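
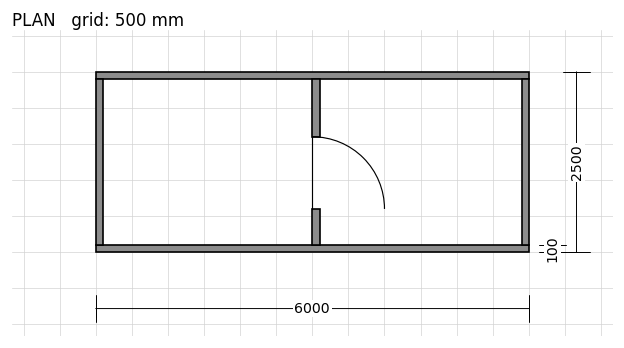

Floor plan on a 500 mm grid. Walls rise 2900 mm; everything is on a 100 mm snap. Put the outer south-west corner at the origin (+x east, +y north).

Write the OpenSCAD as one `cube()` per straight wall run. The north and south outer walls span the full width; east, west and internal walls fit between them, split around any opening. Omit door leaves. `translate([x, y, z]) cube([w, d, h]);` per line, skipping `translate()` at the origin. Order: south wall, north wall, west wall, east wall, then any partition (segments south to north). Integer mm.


cube([6000, 100, 2900]);
translate([0, 2400, 0]) cube([6000, 100, 2900]);
translate([0, 100, 0]) cube([100, 2300, 2900]);
translate([5900, 100, 0]) cube([100, 2300, 2900]);
translate([3000, 100, 0]) cube([100, 500, 2900]);
translate([3000, 1600, 0]) cube([100, 800, 2900]);


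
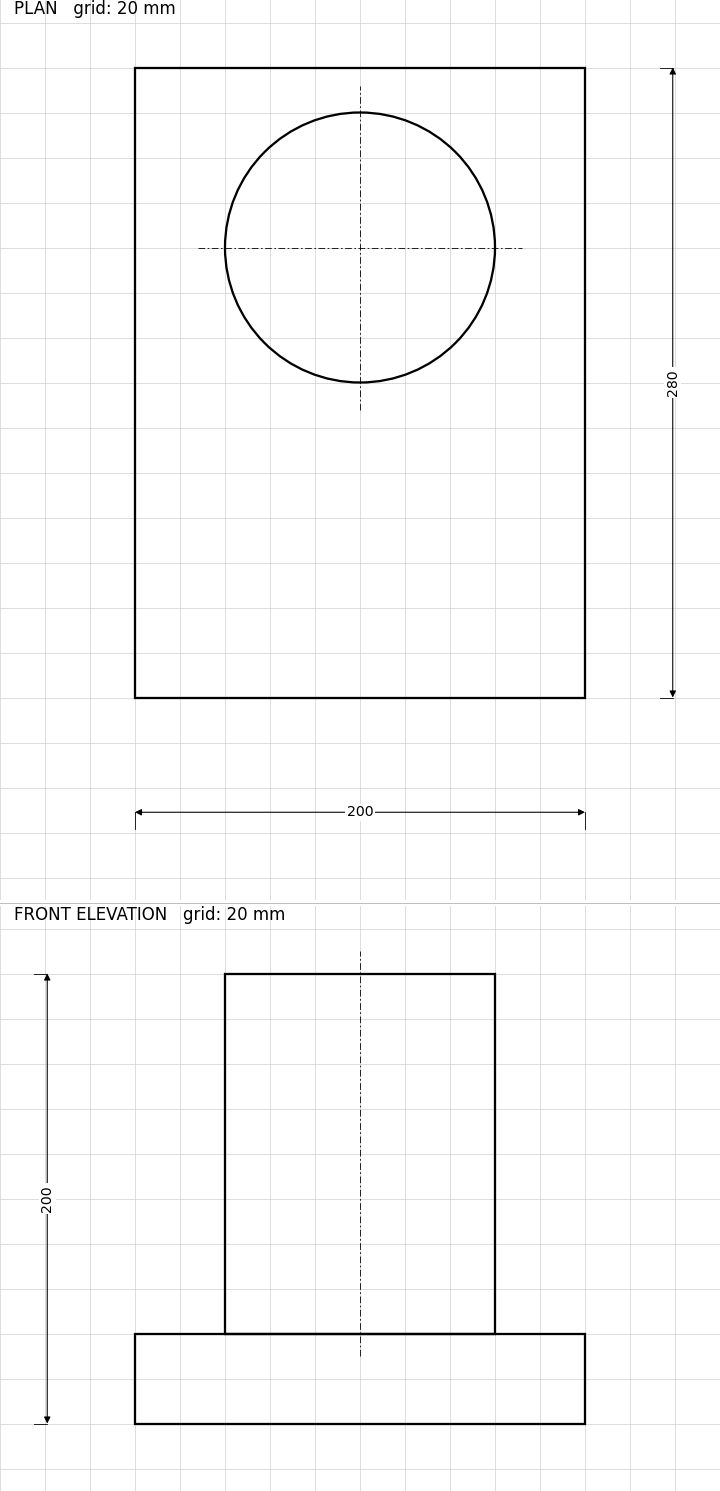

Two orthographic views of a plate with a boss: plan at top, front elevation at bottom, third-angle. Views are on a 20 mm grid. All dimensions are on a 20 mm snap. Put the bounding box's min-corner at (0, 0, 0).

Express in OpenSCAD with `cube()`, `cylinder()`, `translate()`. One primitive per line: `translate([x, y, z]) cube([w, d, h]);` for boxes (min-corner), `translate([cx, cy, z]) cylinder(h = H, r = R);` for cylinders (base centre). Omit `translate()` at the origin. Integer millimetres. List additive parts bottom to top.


cube([200, 280, 40]);
translate([100, 200, 40]) cylinder(h = 160, r = 60);


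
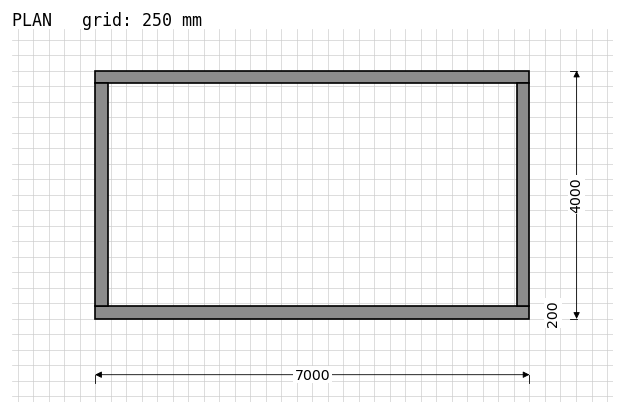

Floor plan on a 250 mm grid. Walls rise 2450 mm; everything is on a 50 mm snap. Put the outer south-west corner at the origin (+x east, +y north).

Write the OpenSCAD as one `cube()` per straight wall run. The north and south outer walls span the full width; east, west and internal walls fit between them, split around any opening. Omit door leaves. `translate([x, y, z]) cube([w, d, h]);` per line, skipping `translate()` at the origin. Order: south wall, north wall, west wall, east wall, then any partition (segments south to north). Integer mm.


cube([7000, 200, 2450]);
translate([0, 3800, 0]) cube([7000, 200, 2450]);
translate([0, 200, 0]) cube([200, 3600, 2450]);
translate([6800, 200, 0]) cube([200, 3600, 2450]);


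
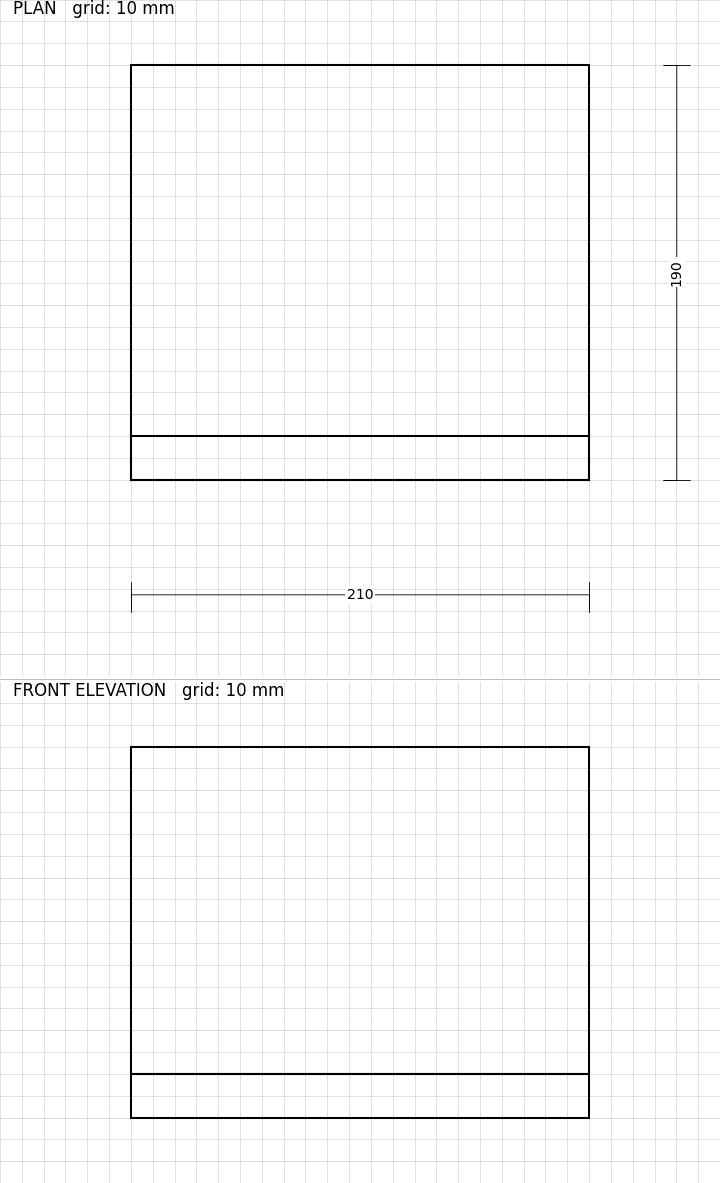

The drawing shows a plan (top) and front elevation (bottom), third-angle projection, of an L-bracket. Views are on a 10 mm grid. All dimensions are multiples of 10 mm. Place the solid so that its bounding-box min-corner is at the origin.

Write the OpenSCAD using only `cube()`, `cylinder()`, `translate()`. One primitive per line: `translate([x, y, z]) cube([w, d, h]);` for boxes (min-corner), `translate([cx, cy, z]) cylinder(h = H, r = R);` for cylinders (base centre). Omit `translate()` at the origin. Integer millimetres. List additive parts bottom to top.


cube([210, 190, 20]);
translate([0, 0, 20]) cube([210, 20, 150]);


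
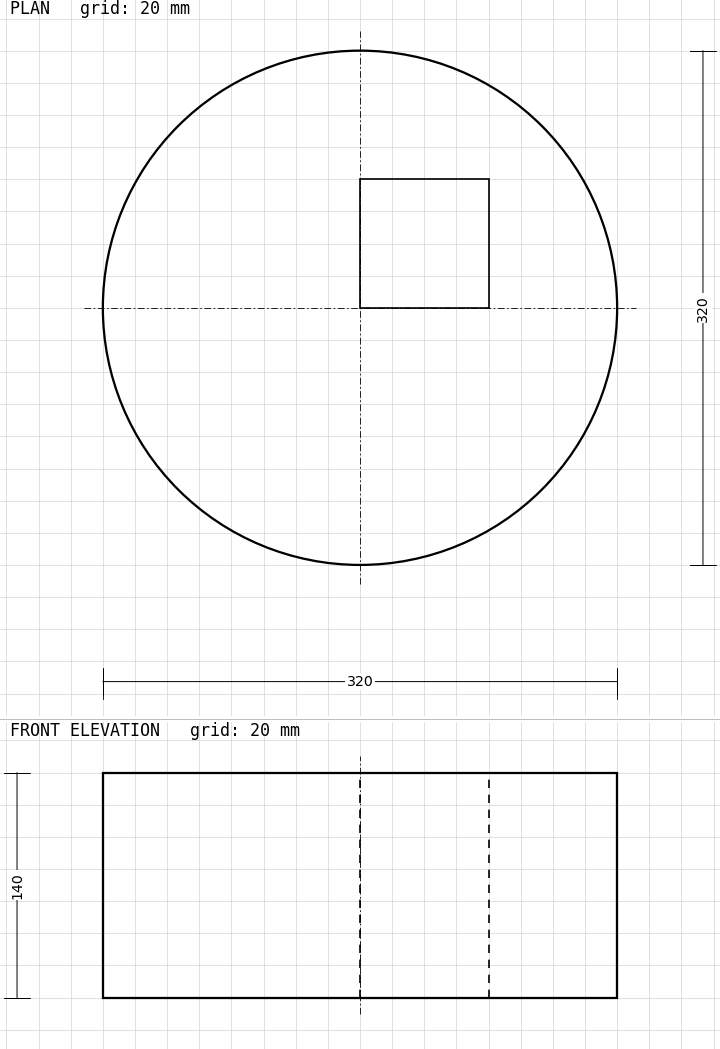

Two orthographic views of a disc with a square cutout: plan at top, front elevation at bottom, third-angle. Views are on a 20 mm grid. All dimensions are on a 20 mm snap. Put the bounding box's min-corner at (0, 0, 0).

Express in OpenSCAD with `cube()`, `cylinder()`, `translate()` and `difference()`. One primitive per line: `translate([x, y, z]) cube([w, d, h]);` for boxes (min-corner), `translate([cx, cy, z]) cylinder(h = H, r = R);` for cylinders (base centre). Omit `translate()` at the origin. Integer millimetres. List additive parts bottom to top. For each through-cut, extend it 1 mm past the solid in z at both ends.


difference() {
  translate([160, 160, 0]) cylinder(h = 140, r = 160);
  translate([160, 160, -1]) cube([80, 80, 142]);
}


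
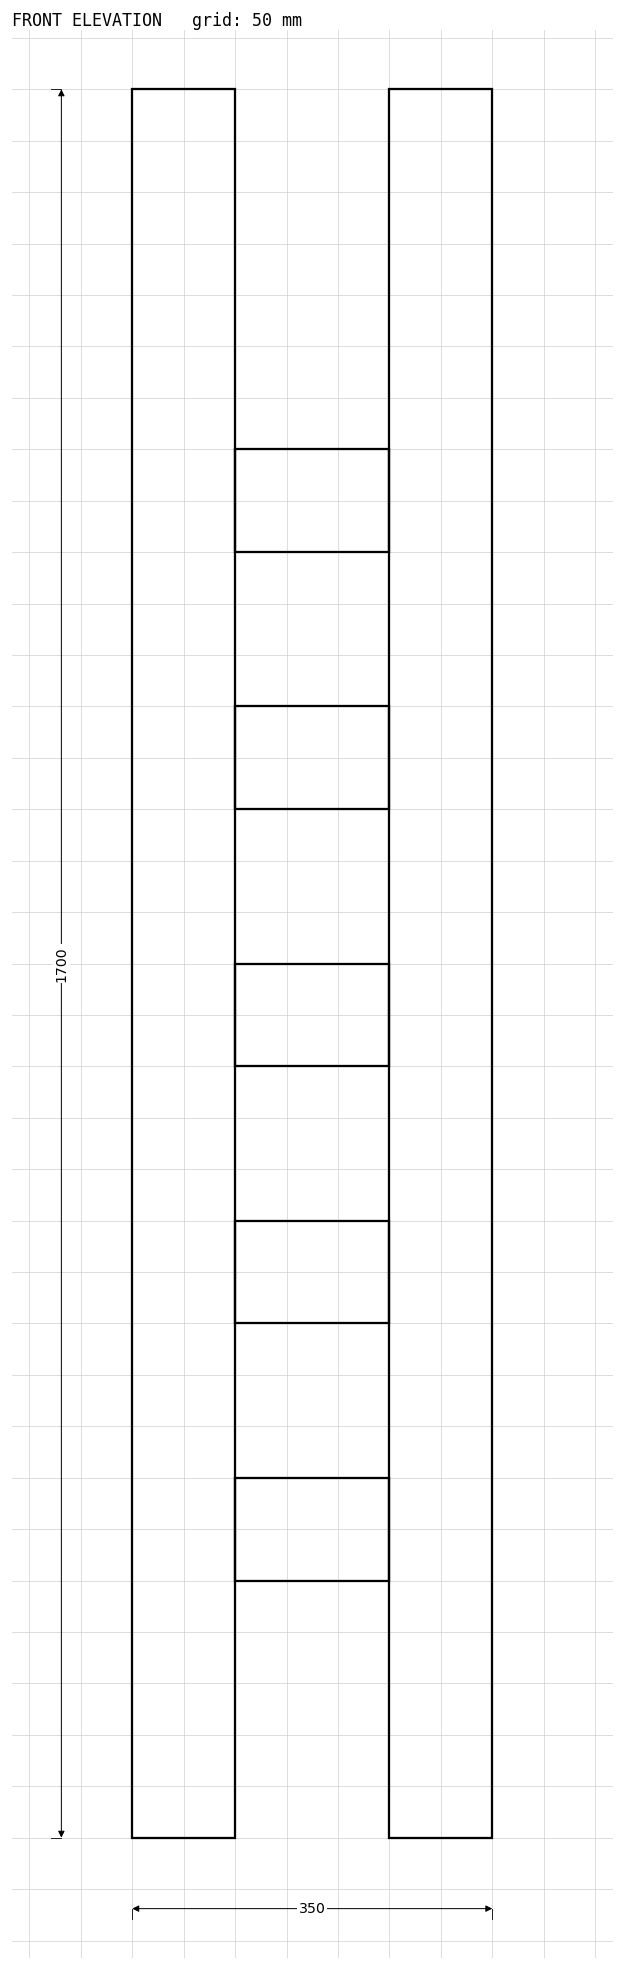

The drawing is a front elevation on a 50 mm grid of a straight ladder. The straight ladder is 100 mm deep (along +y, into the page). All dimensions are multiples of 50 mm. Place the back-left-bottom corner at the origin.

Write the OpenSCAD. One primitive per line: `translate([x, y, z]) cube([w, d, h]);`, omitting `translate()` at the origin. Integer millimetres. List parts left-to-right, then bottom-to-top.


cube([100, 100, 1700]);
translate([100, 0, 250]) cube([150, 100, 100]);
translate([100, 0, 500]) cube([150, 100, 100]);
translate([100, 0, 750]) cube([150, 100, 100]);
translate([100, 0, 1000]) cube([150, 100, 100]);
translate([100, 0, 1250]) cube([150, 100, 100]);
translate([250, 0, 0]) cube([100, 100, 1700]);


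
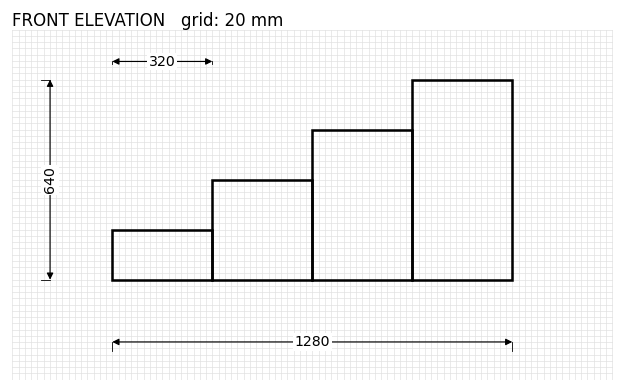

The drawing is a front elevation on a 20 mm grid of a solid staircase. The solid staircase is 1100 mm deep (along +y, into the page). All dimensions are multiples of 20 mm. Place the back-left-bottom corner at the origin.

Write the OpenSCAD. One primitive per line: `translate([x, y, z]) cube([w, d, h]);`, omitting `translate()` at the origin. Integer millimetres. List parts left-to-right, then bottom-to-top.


cube([320, 1100, 160]);
translate([320, 0, 0]) cube([320, 1100, 320]);
translate([640, 0, 0]) cube([320, 1100, 480]);
translate([960, 0, 0]) cube([320, 1100, 640]);


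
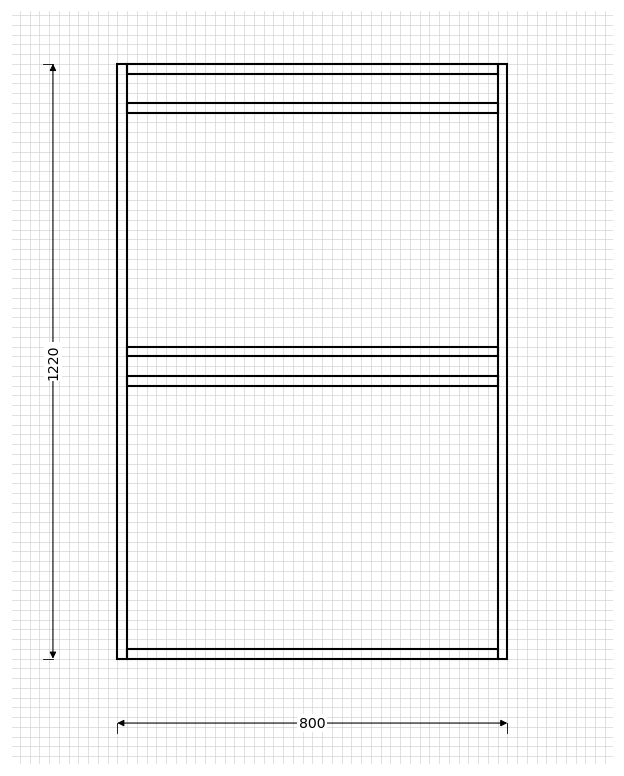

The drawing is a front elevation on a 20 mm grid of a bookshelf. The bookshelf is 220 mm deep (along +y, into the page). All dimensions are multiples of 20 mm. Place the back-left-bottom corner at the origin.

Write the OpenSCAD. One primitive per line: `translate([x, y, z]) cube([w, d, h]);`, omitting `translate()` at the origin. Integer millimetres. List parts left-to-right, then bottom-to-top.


cube([20, 220, 1220]);
translate([20, 0, 0]) cube([760, 220, 20]);
translate([20, 0, 560]) cube([760, 220, 20]);
translate([20, 0, 620]) cube([760, 220, 20]);
translate([20, 0, 1120]) cube([760, 220, 20]);
translate([20, 0, 1200]) cube([760, 220, 20]);
translate([780, 0, 0]) cube([20, 220, 1220]);


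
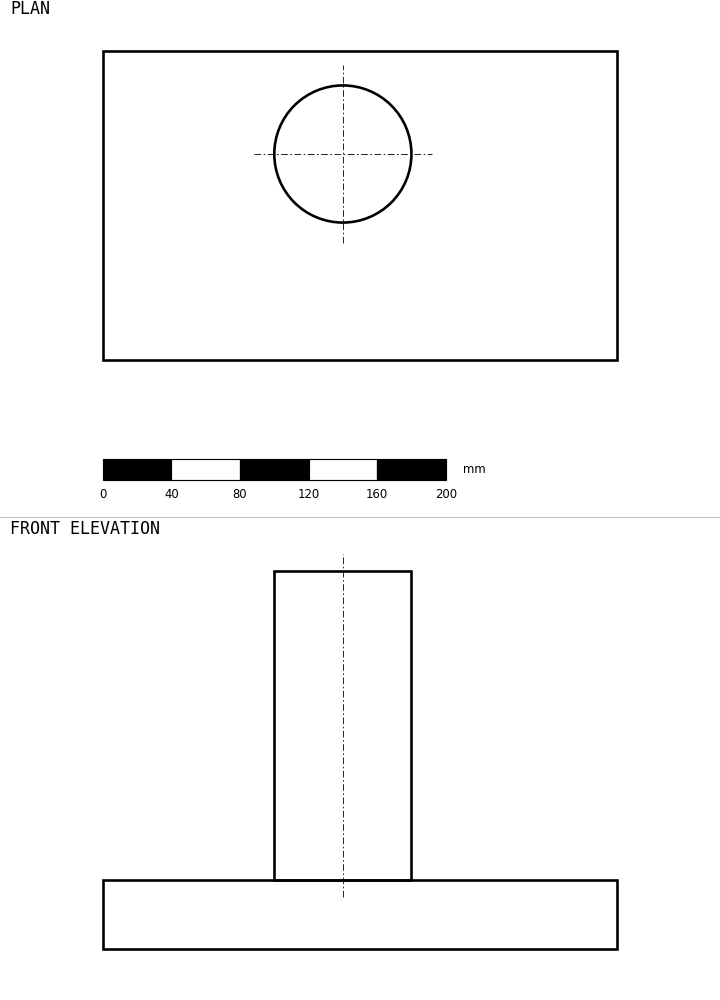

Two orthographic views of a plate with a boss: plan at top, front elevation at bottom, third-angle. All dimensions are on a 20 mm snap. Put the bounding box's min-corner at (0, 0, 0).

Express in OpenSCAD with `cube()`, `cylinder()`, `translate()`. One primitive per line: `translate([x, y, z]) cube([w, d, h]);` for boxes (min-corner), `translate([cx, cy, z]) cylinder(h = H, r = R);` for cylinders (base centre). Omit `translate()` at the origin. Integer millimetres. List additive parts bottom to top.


cube([300, 180, 40]);
translate([140, 120, 40]) cylinder(h = 180, r = 40);


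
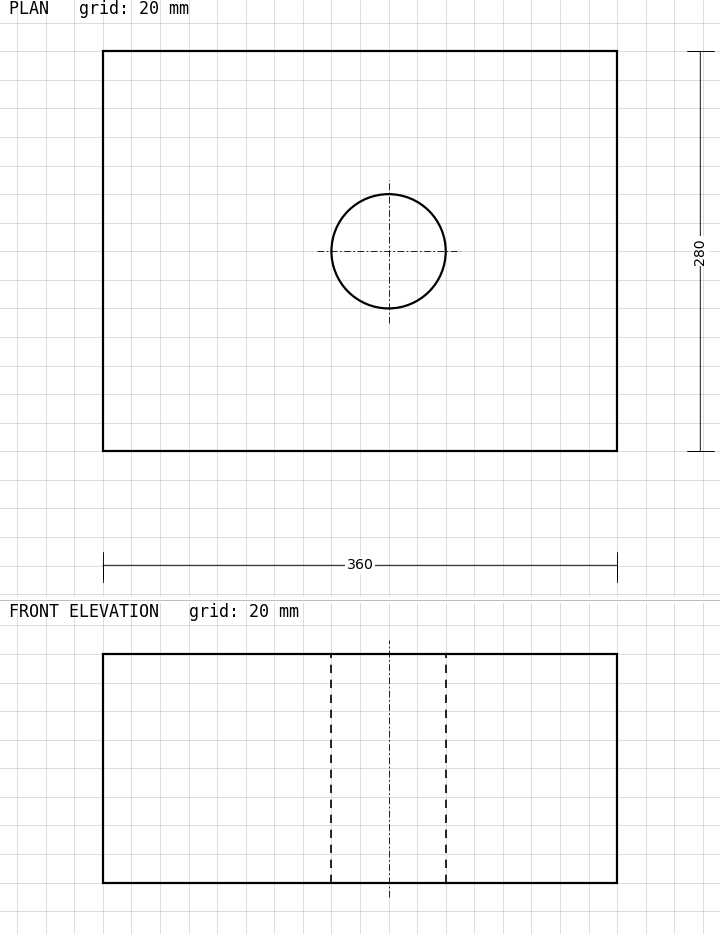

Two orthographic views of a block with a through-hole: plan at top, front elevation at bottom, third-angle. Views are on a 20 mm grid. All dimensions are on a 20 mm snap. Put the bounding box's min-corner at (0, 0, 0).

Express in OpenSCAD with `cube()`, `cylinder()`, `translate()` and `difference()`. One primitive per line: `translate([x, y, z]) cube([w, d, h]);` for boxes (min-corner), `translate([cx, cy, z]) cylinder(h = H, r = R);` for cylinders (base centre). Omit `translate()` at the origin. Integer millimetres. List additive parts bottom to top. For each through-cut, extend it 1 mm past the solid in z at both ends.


difference() {
  cube([360, 280, 160]);
  translate([200, 140, -1]) cylinder(h = 162, r = 40);
}


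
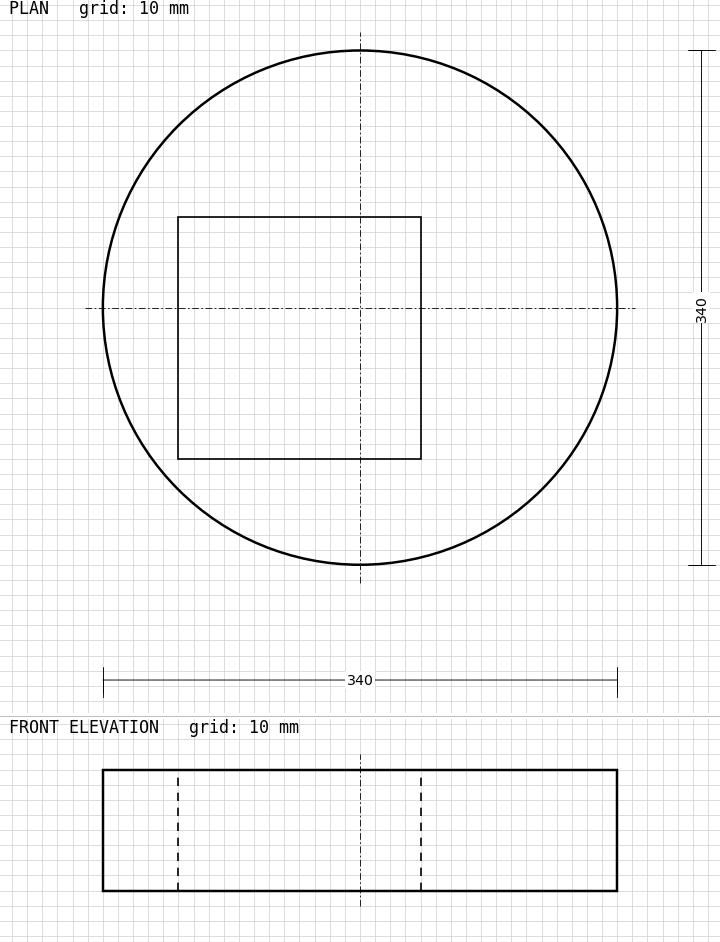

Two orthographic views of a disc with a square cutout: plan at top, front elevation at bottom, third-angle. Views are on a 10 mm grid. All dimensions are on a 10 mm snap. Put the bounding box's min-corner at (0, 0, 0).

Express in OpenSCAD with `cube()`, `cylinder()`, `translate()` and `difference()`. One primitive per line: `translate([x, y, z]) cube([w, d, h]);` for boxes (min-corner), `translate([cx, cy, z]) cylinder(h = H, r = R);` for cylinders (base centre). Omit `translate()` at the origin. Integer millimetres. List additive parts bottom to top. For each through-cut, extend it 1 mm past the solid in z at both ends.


difference() {
  translate([170, 170, 0]) cylinder(h = 80, r = 170);
  translate([50, 70, -1]) cube([160, 160, 82]);
}


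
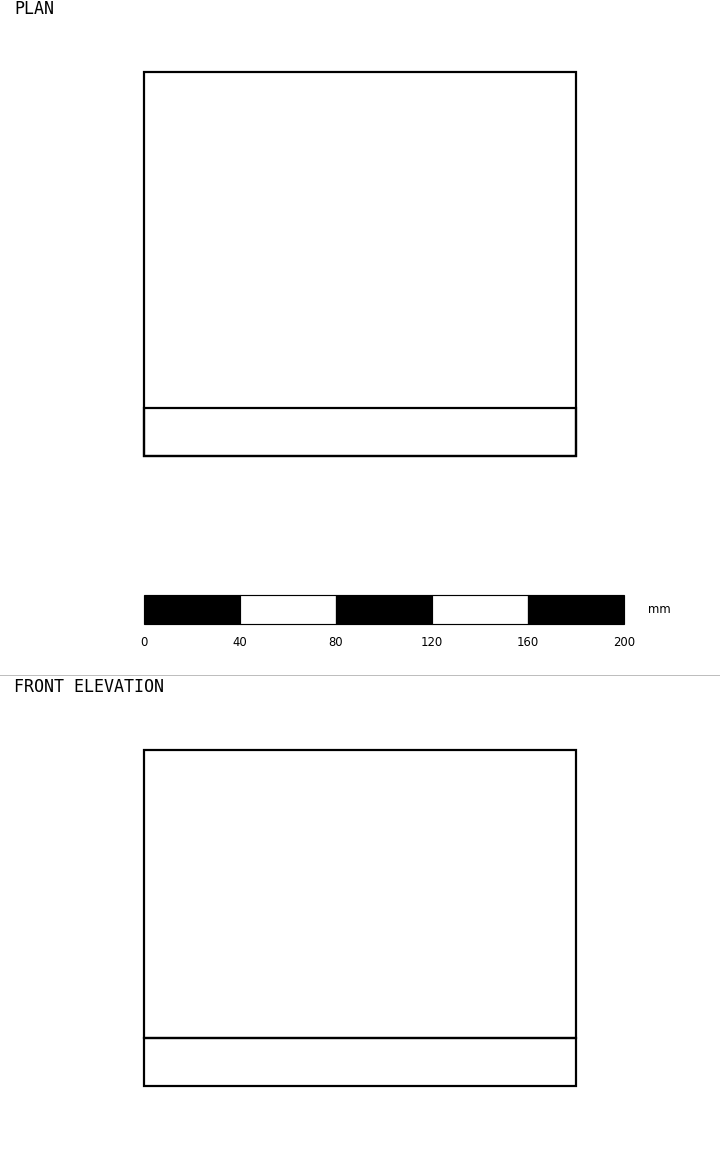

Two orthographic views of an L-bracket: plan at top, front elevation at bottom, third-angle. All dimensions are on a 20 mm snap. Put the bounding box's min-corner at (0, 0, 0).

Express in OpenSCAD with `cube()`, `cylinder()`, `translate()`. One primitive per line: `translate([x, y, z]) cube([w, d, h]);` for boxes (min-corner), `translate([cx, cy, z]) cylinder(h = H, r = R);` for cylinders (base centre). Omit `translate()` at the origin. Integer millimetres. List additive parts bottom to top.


cube([180, 160, 20]);
translate([0, 0, 20]) cube([180, 20, 120]);


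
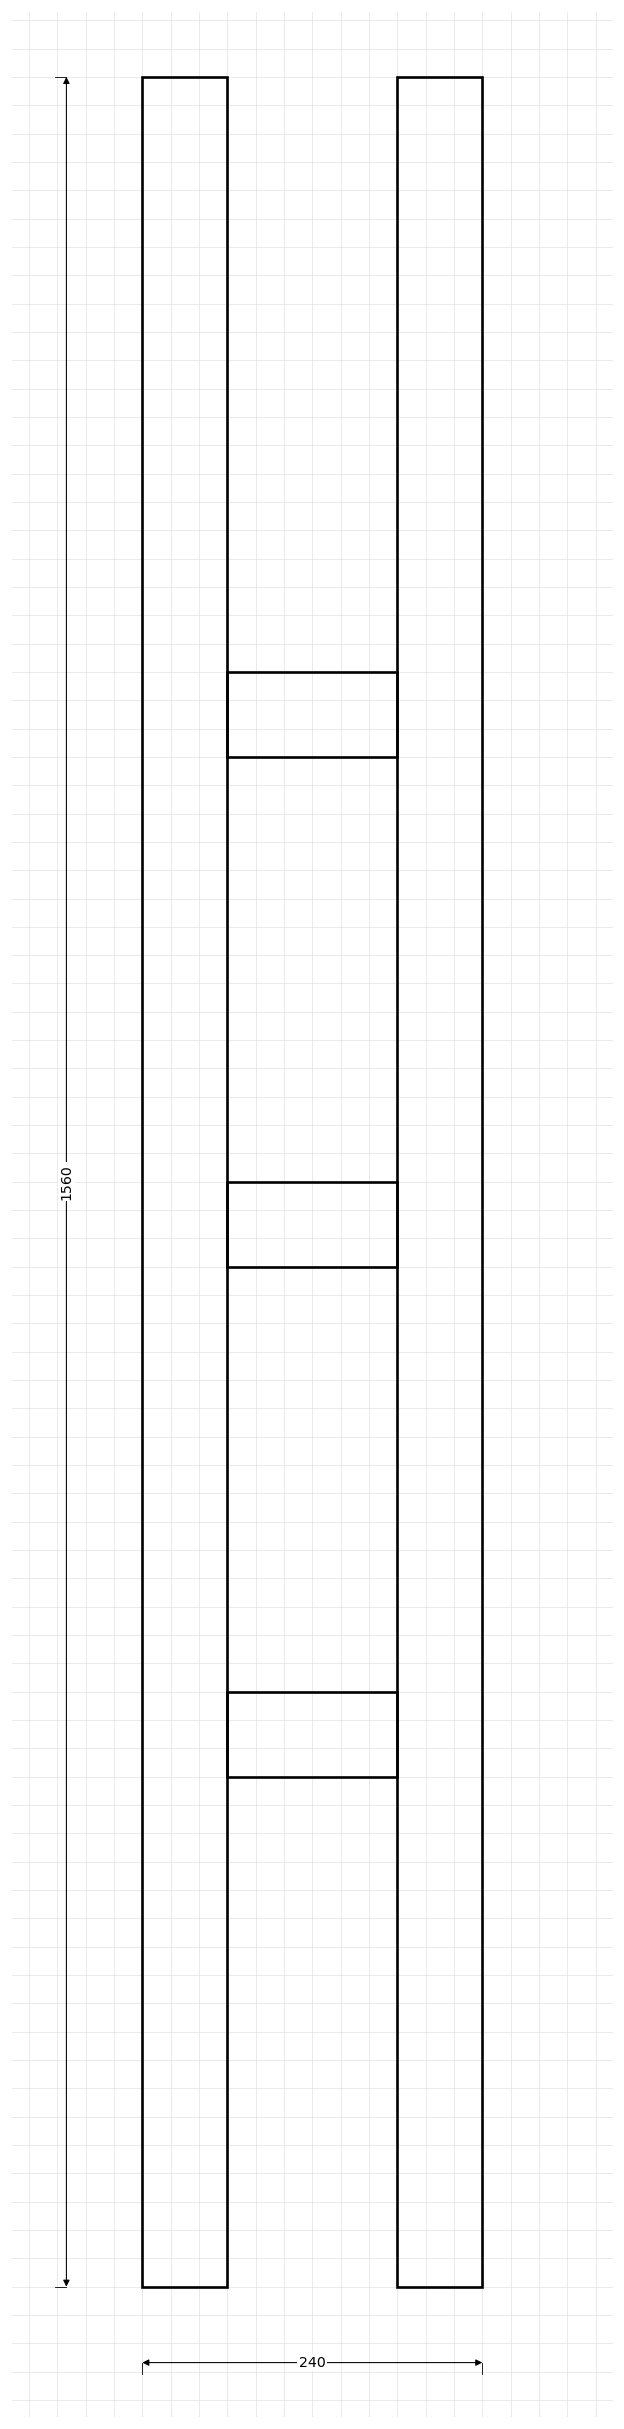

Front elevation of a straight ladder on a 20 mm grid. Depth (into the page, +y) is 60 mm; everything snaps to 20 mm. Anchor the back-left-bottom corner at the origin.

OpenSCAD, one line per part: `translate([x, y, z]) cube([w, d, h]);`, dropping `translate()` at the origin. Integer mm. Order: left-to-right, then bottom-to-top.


cube([60, 60, 1560]);
translate([60, 0, 360]) cube([120, 60, 60]);
translate([60, 0, 720]) cube([120, 60, 60]);
translate([60, 0, 1080]) cube([120, 60, 60]);
translate([180, 0, 0]) cube([60, 60, 1560]);


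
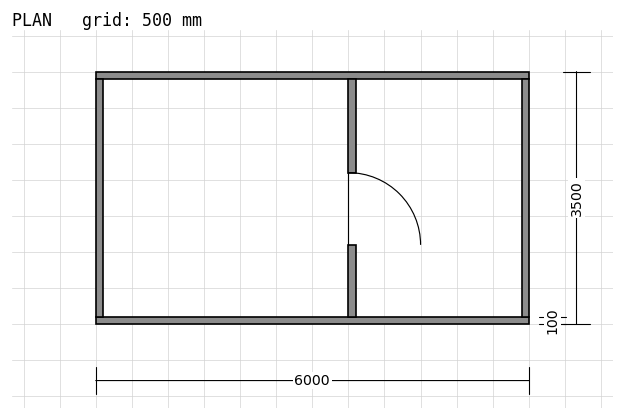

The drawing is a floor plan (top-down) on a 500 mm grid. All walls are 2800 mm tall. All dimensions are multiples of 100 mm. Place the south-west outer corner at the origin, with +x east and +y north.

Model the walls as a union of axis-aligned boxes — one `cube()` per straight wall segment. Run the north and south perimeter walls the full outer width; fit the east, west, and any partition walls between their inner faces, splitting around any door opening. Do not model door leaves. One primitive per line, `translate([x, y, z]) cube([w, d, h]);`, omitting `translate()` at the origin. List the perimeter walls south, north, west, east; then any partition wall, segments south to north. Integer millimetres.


cube([6000, 100, 2800]);
translate([0, 3400, 0]) cube([6000, 100, 2800]);
translate([0, 100, 0]) cube([100, 3300, 2800]);
translate([5900, 100, 0]) cube([100, 3300, 2800]);
translate([3500, 100, 0]) cube([100, 1000, 2800]);
translate([3500, 2100, 0]) cube([100, 1300, 2800]);


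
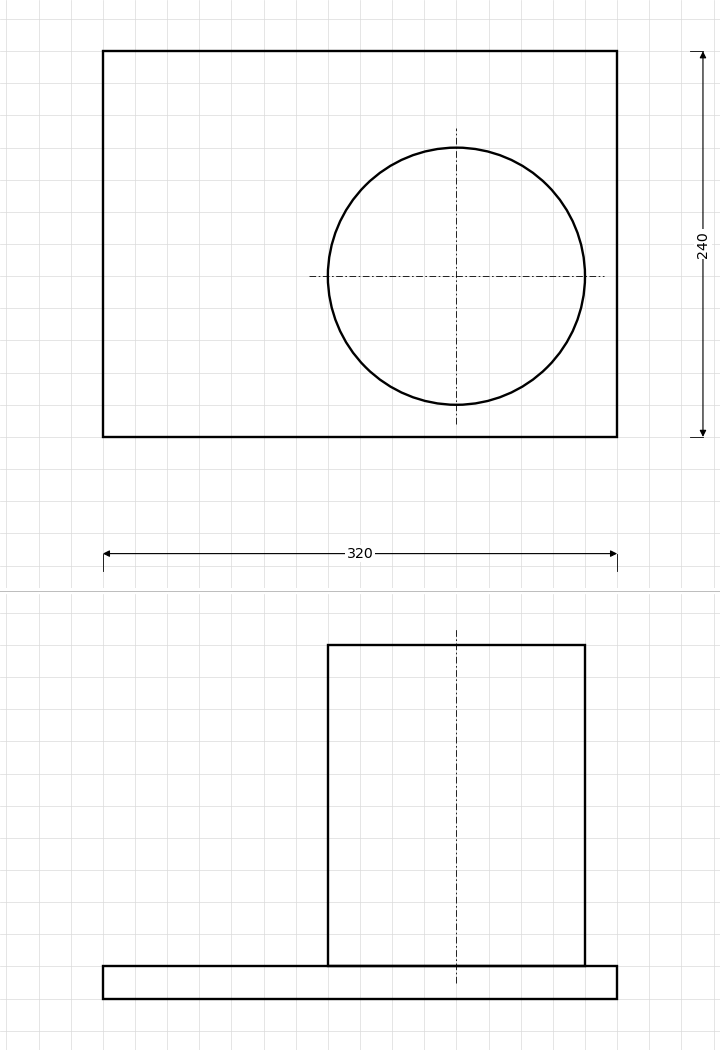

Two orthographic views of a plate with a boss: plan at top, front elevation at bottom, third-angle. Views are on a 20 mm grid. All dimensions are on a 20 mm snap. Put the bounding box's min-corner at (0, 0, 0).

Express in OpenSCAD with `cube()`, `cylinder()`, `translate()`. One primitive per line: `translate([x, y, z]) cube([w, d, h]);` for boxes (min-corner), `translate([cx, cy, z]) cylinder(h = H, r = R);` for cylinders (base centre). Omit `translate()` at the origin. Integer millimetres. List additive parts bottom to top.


cube([320, 240, 20]);
translate([220, 100, 20]) cylinder(h = 200, r = 80);


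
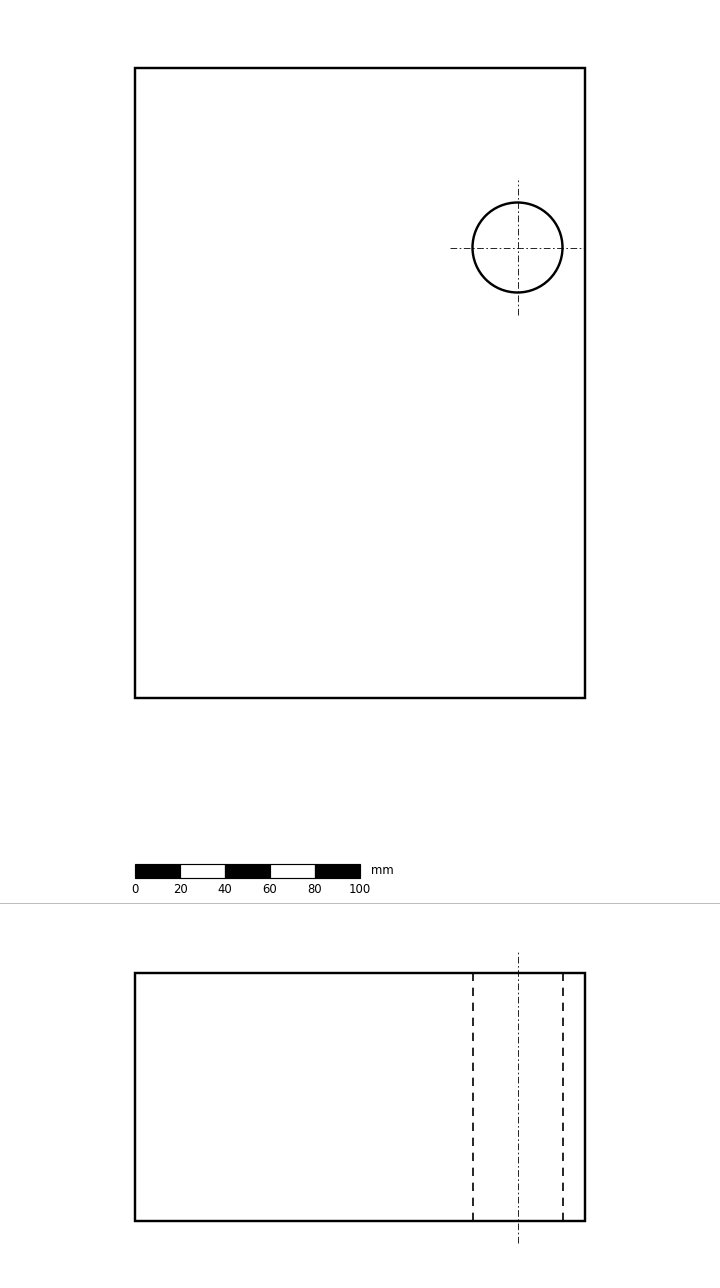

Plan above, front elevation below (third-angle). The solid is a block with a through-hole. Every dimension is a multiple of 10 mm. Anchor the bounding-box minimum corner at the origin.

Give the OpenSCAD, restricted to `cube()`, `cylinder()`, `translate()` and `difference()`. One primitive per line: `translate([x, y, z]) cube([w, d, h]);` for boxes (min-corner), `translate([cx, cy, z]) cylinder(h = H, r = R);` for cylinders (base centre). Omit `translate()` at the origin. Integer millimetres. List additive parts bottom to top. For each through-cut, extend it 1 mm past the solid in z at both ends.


difference() {
  cube([200, 280, 110]);
  translate([170, 200, -1]) cylinder(h = 112, r = 20);
}


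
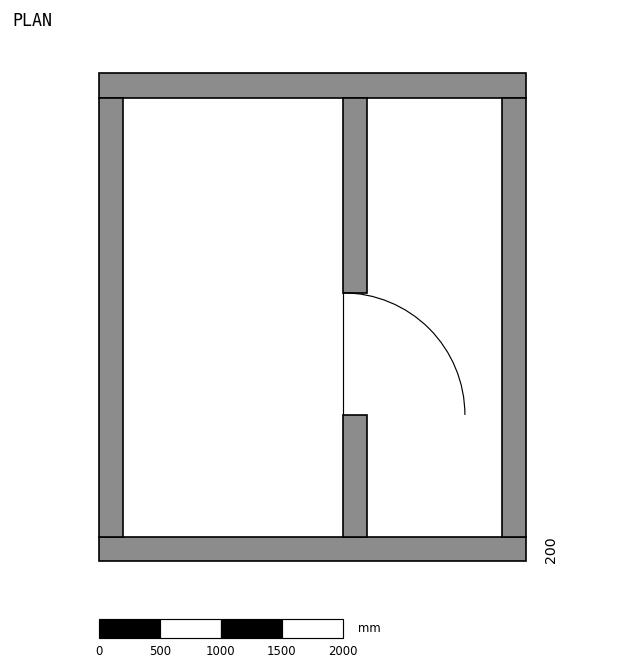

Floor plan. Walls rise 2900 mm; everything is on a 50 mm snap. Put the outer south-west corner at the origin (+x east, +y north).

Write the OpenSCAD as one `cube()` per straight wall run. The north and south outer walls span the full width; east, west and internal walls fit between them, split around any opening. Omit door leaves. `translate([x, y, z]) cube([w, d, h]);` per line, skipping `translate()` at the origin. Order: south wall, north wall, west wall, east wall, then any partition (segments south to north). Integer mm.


cube([3500, 200, 2900]);
translate([0, 3800, 0]) cube([3500, 200, 2900]);
translate([0, 200, 0]) cube([200, 3600, 2900]);
translate([3300, 200, 0]) cube([200, 3600, 2900]);
translate([2000, 200, 0]) cube([200, 1000, 2900]);
translate([2000, 2200, 0]) cube([200, 1600, 2900]);


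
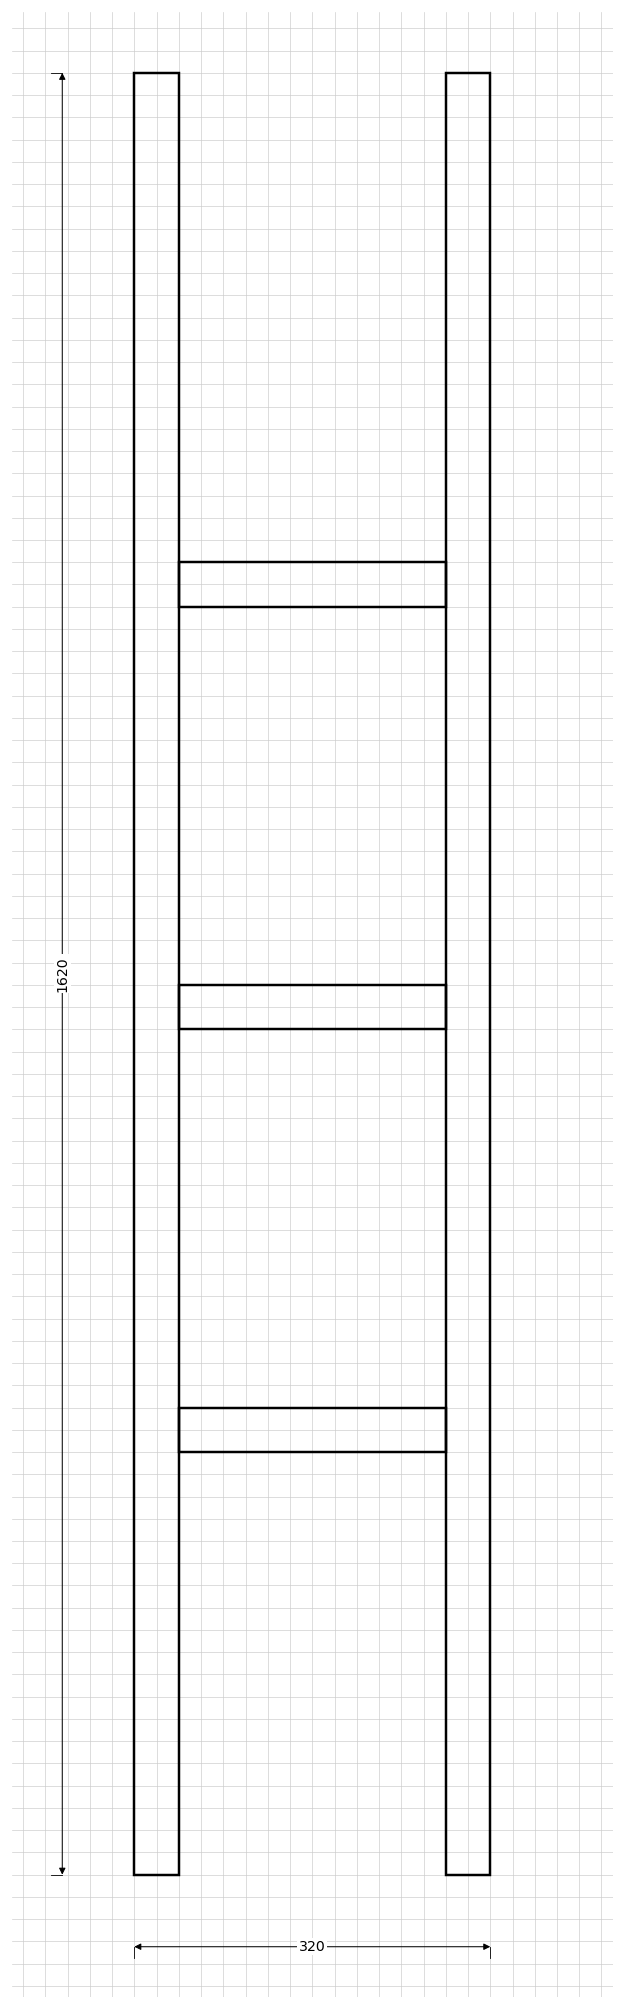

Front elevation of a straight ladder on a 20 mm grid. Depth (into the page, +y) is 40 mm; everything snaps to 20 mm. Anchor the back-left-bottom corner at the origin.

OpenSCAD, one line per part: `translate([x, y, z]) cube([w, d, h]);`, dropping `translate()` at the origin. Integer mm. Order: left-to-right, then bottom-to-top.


cube([40, 40, 1620]);
translate([40, 0, 380]) cube([240, 40, 40]);
translate([40, 0, 760]) cube([240, 40, 40]);
translate([40, 0, 1140]) cube([240, 40, 40]);
translate([280, 0, 0]) cube([40, 40, 1620]);


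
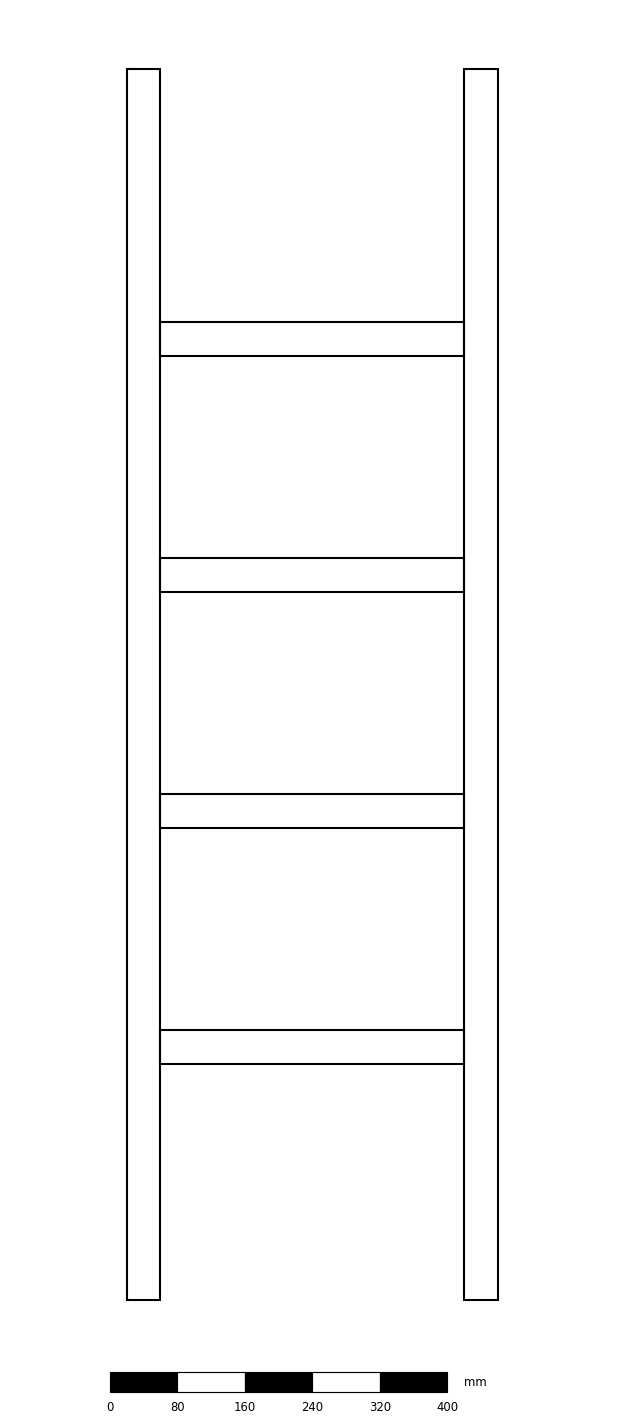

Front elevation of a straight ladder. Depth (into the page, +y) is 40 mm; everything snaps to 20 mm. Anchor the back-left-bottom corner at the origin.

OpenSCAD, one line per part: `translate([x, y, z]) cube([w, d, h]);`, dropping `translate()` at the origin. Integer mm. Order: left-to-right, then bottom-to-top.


cube([40, 40, 1460]);
translate([40, 0, 280]) cube([360, 40, 40]);
translate([40, 0, 560]) cube([360, 40, 40]);
translate([40, 0, 840]) cube([360, 40, 40]);
translate([40, 0, 1120]) cube([360, 40, 40]);
translate([400, 0, 0]) cube([40, 40, 1460]);


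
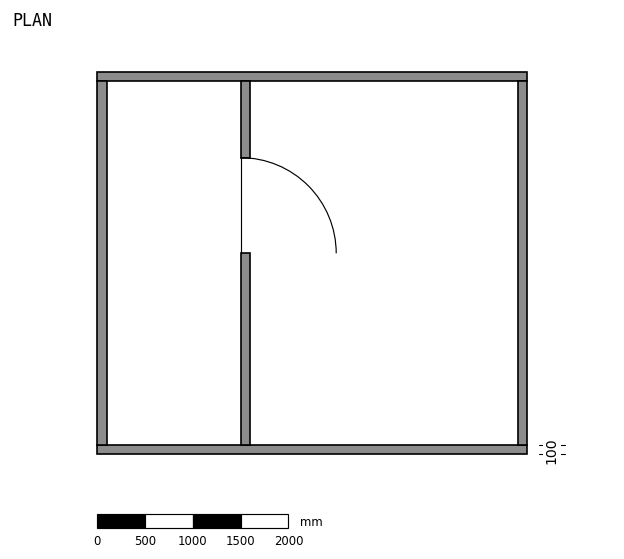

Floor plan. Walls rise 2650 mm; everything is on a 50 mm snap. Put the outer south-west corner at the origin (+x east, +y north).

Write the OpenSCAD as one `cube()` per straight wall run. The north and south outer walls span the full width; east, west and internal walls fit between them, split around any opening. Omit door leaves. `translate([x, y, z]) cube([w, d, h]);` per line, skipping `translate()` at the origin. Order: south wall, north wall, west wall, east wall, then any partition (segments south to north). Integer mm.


cube([4500, 100, 2650]);
translate([0, 3900, 0]) cube([4500, 100, 2650]);
translate([0, 100, 0]) cube([100, 3800, 2650]);
translate([4400, 100, 0]) cube([100, 3800, 2650]);
translate([1500, 100, 0]) cube([100, 2000, 2650]);
translate([1500, 3100, 0]) cube([100, 800, 2650]);


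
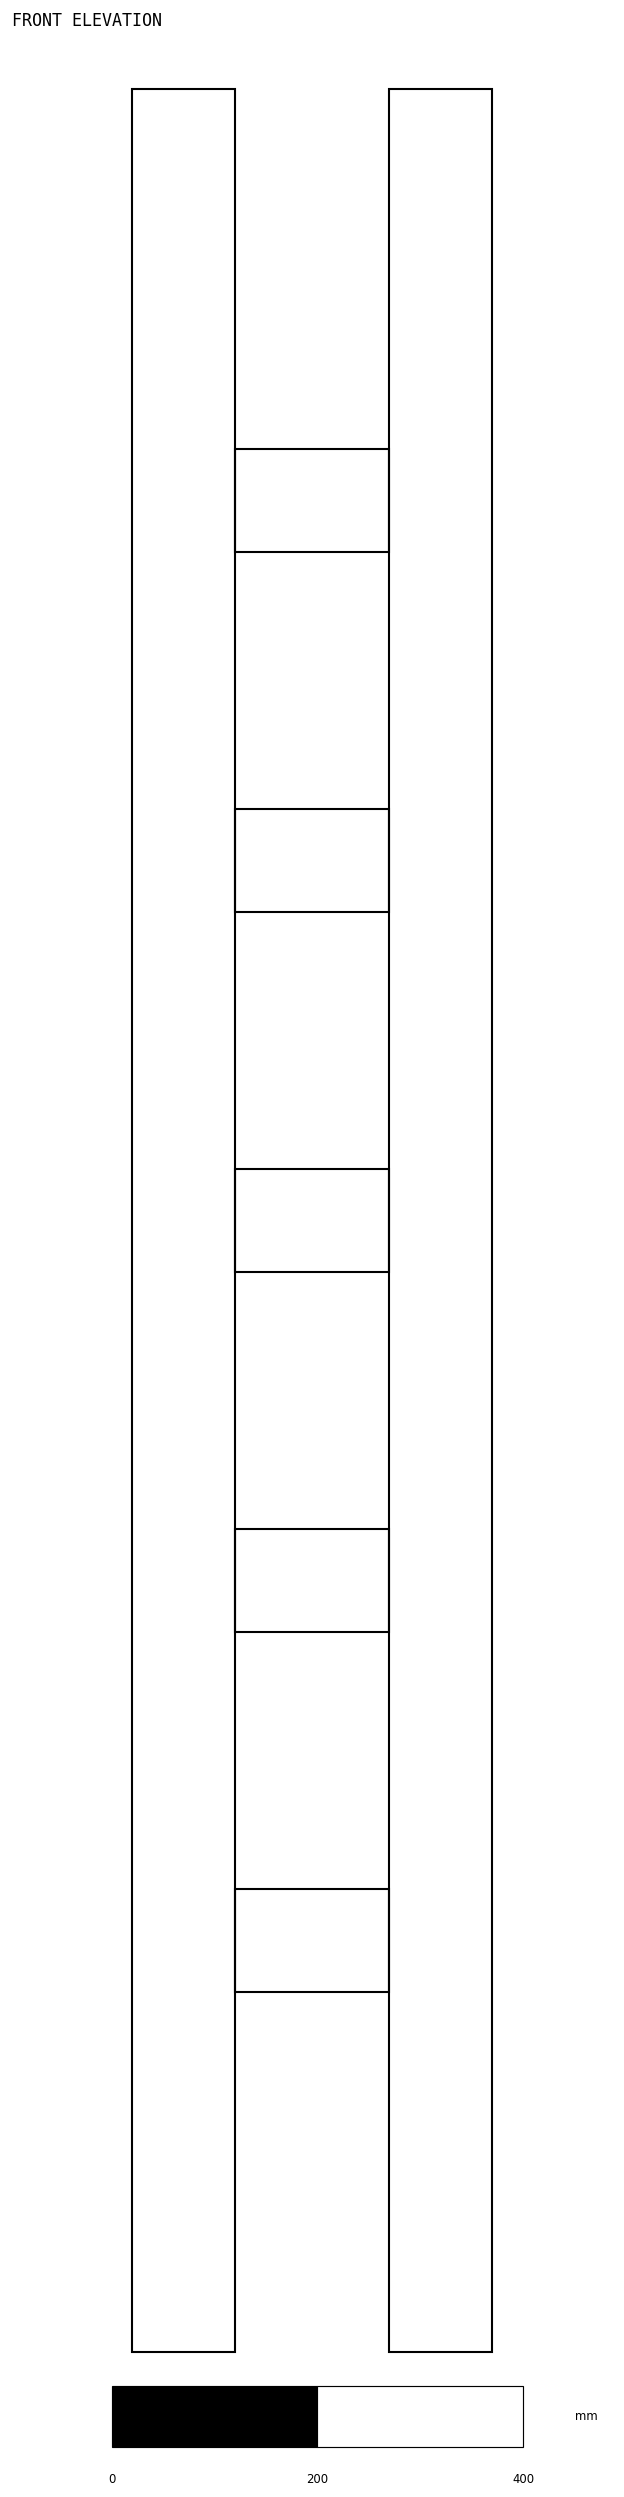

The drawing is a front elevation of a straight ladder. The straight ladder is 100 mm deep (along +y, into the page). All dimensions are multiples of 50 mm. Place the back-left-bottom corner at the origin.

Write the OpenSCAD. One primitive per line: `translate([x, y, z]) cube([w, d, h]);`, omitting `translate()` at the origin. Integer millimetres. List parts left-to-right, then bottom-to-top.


cube([100, 100, 2200]);
translate([100, 0, 350]) cube([150, 100, 100]);
translate([100, 0, 700]) cube([150, 100, 100]);
translate([100, 0, 1050]) cube([150, 100, 100]);
translate([100, 0, 1400]) cube([150, 100, 100]);
translate([100, 0, 1750]) cube([150, 100, 100]);
translate([250, 0, 0]) cube([100, 100, 2200]);


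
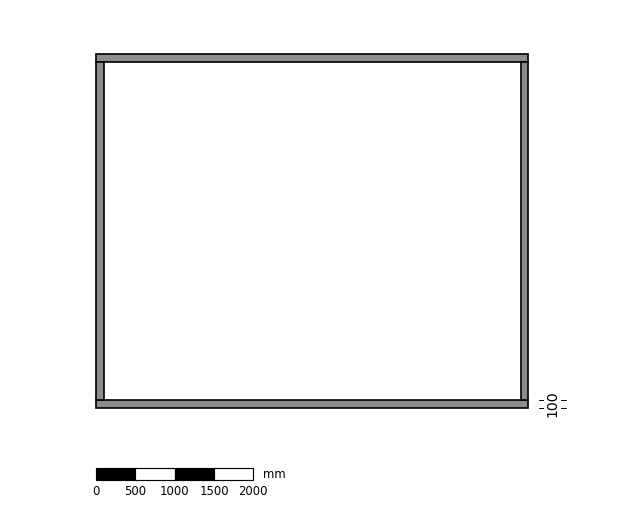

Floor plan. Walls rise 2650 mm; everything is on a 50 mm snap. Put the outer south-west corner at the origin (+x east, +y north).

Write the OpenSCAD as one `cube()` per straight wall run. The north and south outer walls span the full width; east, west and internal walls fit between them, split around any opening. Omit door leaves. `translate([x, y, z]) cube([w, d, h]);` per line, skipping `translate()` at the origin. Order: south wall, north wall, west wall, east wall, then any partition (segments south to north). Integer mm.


cube([5500, 100, 2650]);
translate([0, 4400, 0]) cube([5500, 100, 2650]);
translate([0, 100, 0]) cube([100, 4300, 2650]);
translate([5400, 100, 0]) cube([100, 4300, 2650]);


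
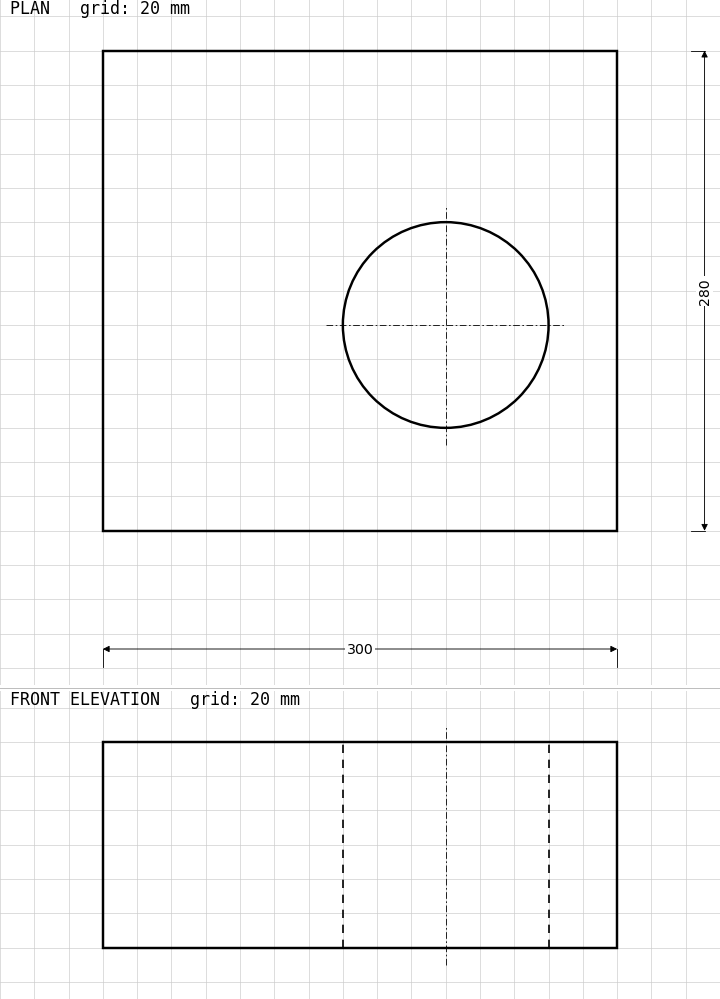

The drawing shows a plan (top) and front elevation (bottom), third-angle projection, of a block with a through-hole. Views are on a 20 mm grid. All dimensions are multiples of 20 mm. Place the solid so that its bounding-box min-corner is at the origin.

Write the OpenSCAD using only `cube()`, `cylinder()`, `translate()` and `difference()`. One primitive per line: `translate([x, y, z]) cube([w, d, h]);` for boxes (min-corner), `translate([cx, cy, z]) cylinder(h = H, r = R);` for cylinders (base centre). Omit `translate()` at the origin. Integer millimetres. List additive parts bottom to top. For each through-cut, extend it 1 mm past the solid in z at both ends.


difference() {
  cube([300, 280, 120]);
  translate([200, 120, -1]) cylinder(h = 122, r = 60);
}


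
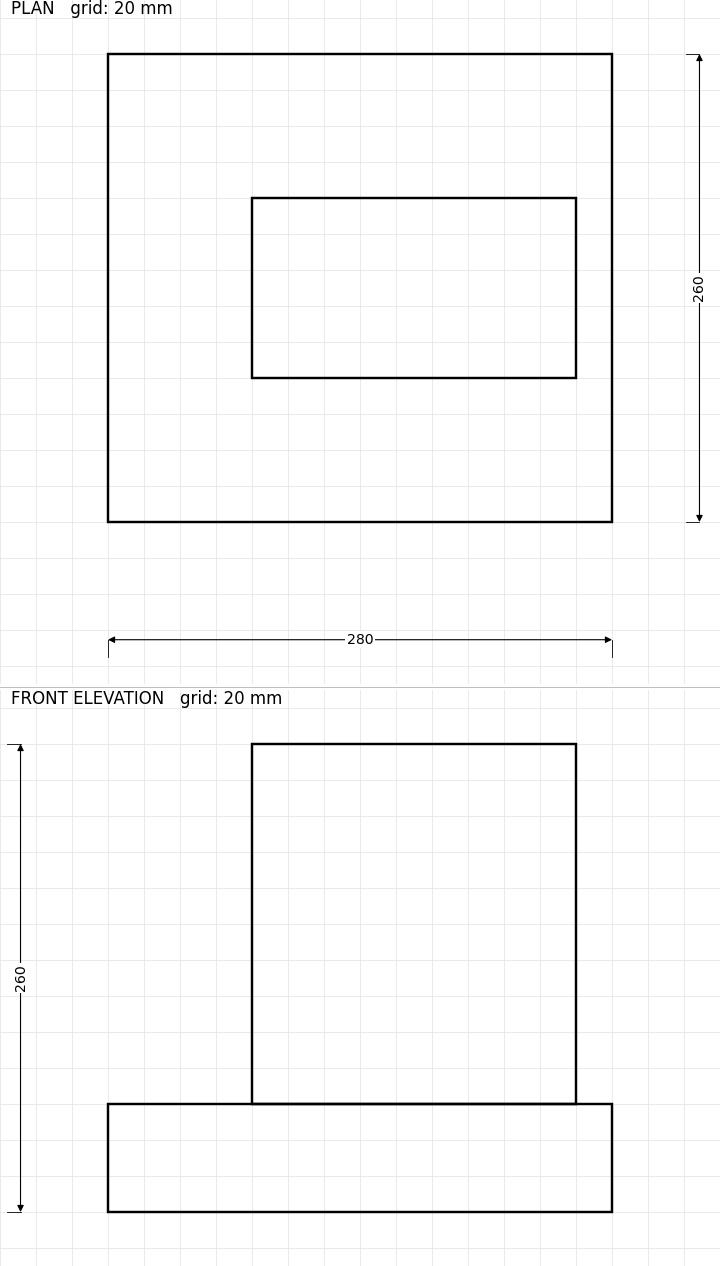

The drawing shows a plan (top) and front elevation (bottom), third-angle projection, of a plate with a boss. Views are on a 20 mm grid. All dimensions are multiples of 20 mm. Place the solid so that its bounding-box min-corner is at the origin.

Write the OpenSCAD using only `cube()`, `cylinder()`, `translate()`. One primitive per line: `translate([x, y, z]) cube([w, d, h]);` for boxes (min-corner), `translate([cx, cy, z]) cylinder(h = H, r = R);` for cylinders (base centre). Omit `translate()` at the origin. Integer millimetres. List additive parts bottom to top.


cube([280, 260, 60]);
translate([80, 80, 60]) cube([180, 100, 200]);


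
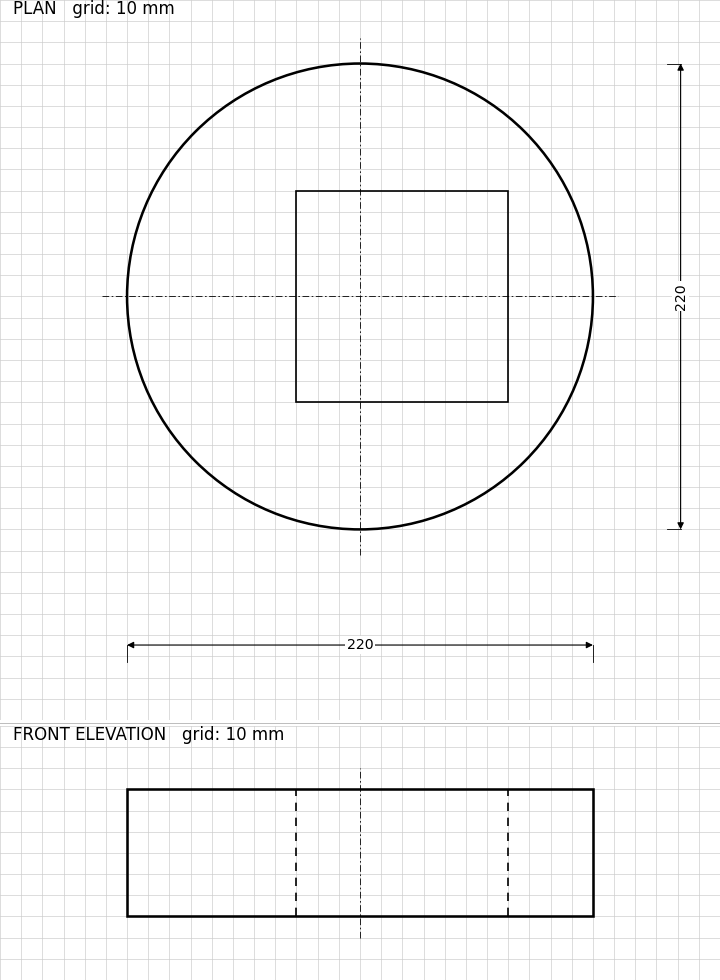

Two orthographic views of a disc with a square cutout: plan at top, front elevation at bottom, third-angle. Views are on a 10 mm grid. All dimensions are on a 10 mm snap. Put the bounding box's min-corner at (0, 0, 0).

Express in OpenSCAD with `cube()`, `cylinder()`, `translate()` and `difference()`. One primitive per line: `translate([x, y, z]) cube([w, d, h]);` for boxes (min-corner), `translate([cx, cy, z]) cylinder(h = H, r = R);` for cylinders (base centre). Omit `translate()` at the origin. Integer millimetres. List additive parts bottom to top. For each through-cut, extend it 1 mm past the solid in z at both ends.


difference() {
  translate([110, 110, 0]) cylinder(h = 60, r = 110);
  translate([80, 60, -1]) cube([100, 100, 62]);
}


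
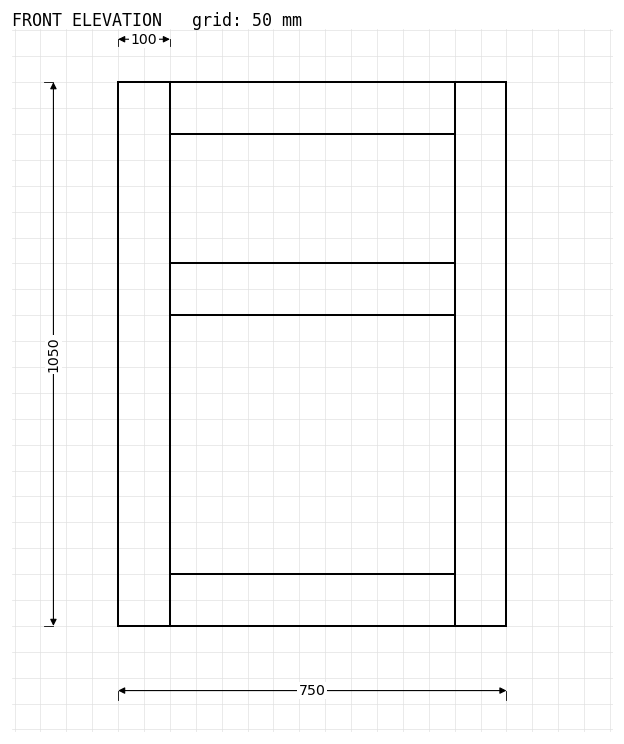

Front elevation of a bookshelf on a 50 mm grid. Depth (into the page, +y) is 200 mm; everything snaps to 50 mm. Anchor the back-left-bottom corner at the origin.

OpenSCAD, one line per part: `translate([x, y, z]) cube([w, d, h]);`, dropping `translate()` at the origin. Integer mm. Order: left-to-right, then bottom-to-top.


cube([100, 200, 1050]);
translate([100, 0, 0]) cube([550, 200, 100]);
translate([100, 0, 600]) cube([550, 200, 100]);
translate([100, 0, 950]) cube([550, 200, 100]);
translate([650, 0, 0]) cube([100, 200, 1050]);


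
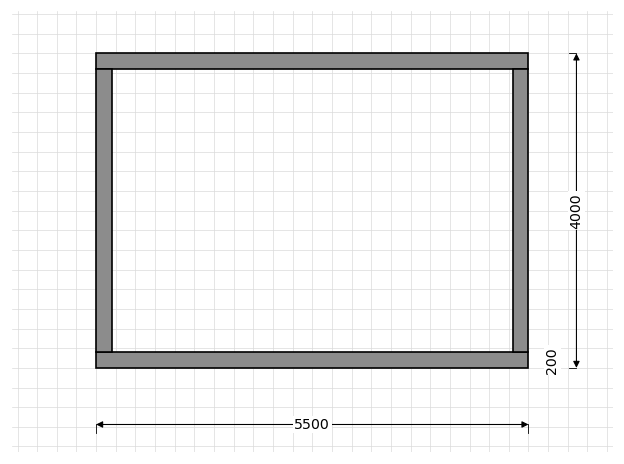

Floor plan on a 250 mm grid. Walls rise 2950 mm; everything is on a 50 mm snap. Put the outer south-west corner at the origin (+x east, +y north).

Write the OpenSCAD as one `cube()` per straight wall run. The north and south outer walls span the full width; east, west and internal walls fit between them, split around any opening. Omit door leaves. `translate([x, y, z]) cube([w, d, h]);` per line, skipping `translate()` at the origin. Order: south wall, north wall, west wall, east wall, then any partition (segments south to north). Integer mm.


cube([5500, 200, 2950]);
translate([0, 3800, 0]) cube([5500, 200, 2950]);
translate([0, 200, 0]) cube([200, 3600, 2950]);
translate([5300, 200, 0]) cube([200, 3600, 2950]);


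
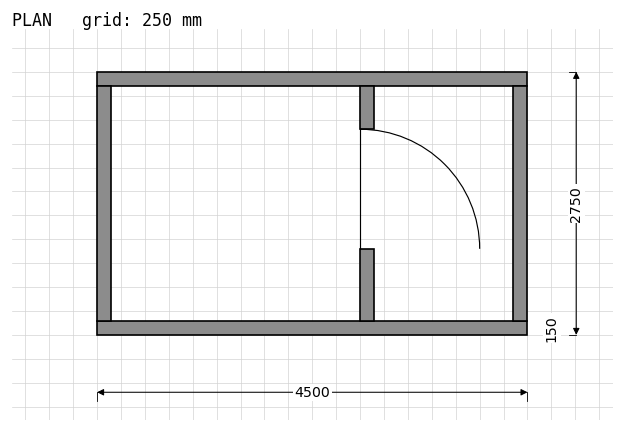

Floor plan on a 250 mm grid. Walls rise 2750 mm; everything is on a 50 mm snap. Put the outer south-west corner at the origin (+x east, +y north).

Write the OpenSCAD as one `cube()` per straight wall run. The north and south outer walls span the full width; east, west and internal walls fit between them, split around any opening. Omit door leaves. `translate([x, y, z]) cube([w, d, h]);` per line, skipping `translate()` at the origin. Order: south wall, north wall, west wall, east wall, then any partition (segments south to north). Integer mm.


cube([4500, 150, 2750]);
translate([0, 2600, 0]) cube([4500, 150, 2750]);
translate([0, 150, 0]) cube([150, 2450, 2750]);
translate([4350, 150, 0]) cube([150, 2450, 2750]);
translate([2750, 150, 0]) cube([150, 750, 2750]);
translate([2750, 2150, 0]) cube([150, 450, 2750]);


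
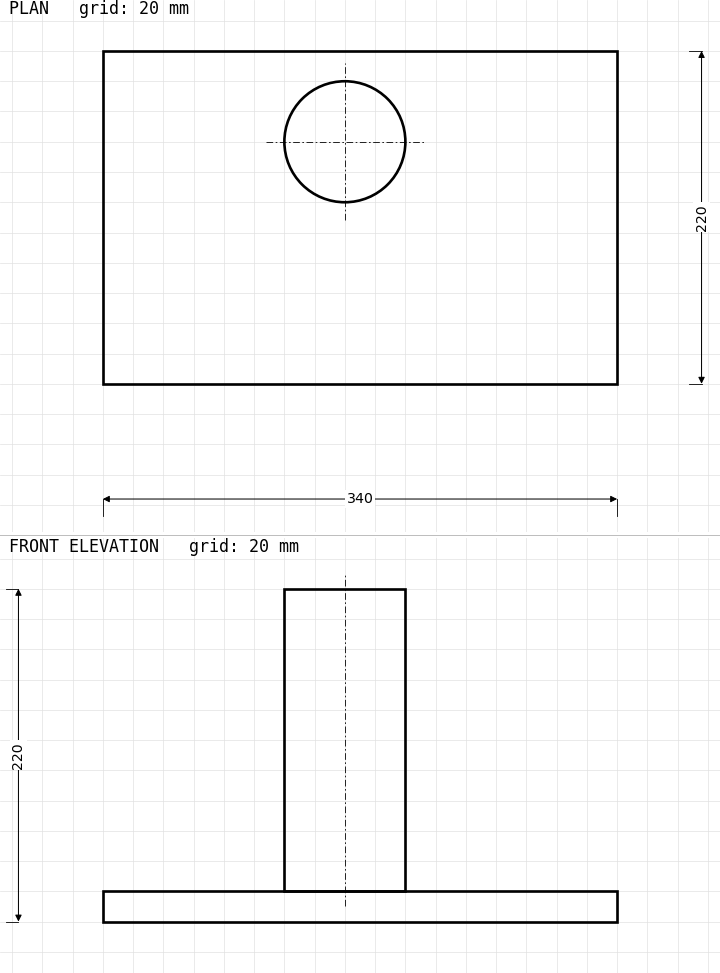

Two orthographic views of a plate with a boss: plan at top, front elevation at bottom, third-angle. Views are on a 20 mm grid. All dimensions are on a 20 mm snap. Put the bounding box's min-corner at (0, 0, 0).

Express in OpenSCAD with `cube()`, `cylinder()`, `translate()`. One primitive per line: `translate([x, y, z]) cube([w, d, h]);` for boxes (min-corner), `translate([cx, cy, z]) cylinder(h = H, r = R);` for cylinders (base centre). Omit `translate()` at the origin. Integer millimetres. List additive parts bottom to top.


cube([340, 220, 20]);
translate([160, 160, 20]) cylinder(h = 200, r = 40);


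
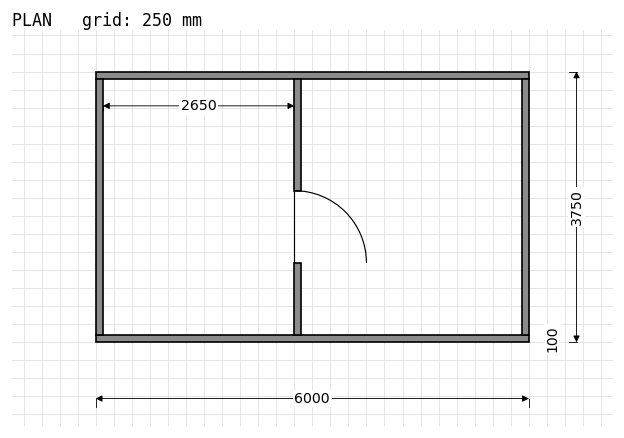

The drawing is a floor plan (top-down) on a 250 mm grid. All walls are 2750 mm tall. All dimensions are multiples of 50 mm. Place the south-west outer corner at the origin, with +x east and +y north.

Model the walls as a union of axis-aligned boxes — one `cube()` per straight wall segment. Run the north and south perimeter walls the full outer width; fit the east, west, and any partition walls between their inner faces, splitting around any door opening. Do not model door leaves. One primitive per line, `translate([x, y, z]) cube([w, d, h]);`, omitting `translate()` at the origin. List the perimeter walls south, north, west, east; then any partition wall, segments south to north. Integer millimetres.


cube([6000, 100, 2750]);
translate([0, 3650, 0]) cube([6000, 100, 2750]);
translate([0, 100, 0]) cube([100, 3550, 2750]);
translate([5900, 100, 0]) cube([100, 3550, 2750]);
translate([2750, 100, 0]) cube([100, 1000, 2750]);
translate([2750, 2100, 0]) cube([100, 1550, 2750]);


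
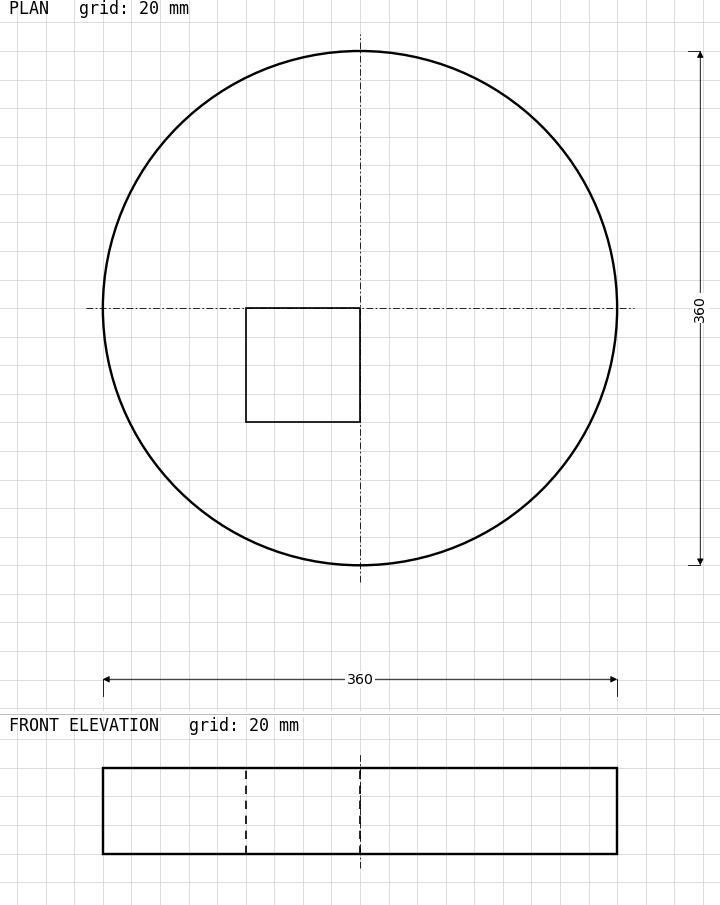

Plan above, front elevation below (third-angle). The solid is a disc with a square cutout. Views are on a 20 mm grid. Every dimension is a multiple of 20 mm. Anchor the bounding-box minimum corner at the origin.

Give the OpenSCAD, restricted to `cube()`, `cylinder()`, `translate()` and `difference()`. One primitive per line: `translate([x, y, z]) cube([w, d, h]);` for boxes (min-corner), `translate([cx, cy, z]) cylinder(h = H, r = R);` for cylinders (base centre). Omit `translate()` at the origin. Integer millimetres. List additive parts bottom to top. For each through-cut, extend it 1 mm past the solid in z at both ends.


difference() {
  translate([180, 180, 0]) cylinder(h = 60, r = 180);
  translate([100, 100, -1]) cube([80, 80, 62]);
}


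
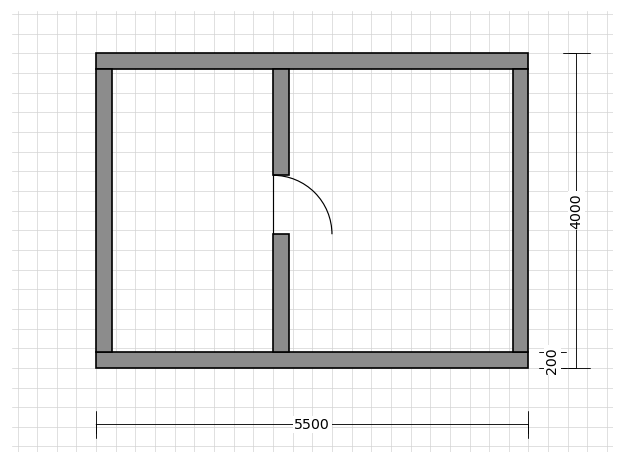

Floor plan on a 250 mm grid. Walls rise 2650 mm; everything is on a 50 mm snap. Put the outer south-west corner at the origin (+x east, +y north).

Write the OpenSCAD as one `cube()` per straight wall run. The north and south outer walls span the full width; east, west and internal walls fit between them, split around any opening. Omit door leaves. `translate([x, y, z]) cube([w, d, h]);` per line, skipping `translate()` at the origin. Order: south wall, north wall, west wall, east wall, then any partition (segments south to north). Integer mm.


cube([5500, 200, 2650]);
translate([0, 3800, 0]) cube([5500, 200, 2650]);
translate([0, 200, 0]) cube([200, 3600, 2650]);
translate([5300, 200, 0]) cube([200, 3600, 2650]);
translate([2250, 200, 0]) cube([200, 1500, 2650]);
translate([2250, 2450, 0]) cube([200, 1350, 2650]);


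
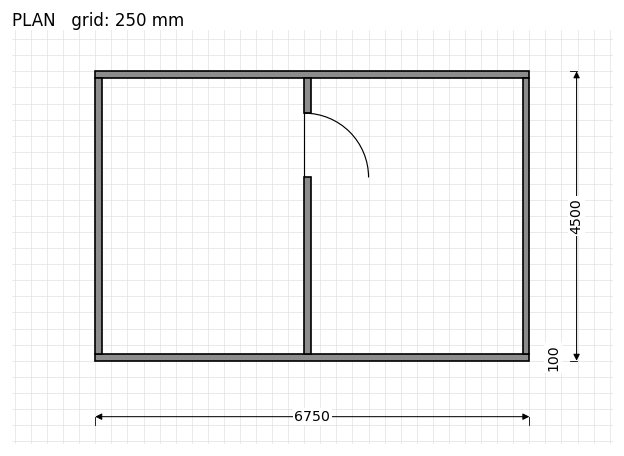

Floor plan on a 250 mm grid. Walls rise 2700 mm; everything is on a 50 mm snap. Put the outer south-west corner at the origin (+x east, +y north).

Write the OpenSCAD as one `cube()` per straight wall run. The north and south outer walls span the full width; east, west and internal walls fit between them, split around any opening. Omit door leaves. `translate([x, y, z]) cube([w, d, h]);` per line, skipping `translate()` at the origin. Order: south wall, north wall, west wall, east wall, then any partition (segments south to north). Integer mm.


cube([6750, 100, 2700]);
translate([0, 4400, 0]) cube([6750, 100, 2700]);
translate([0, 100, 0]) cube([100, 4300, 2700]);
translate([6650, 100, 0]) cube([100, 4300, 2700]);
translate([3250, 100, 0]) cube([100, 2750, 2700]);
translate([3250, 3850, 0]) cube([100, 550, 2700]);


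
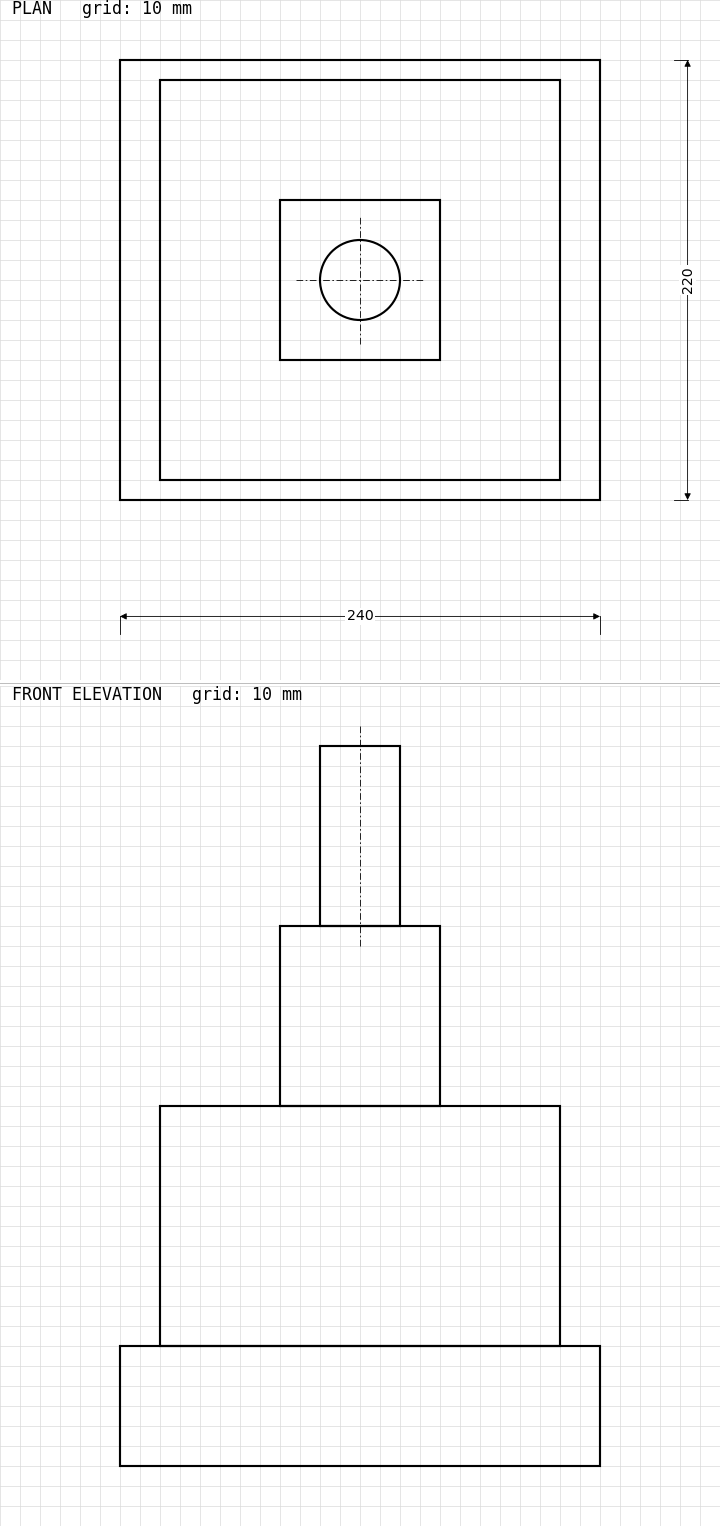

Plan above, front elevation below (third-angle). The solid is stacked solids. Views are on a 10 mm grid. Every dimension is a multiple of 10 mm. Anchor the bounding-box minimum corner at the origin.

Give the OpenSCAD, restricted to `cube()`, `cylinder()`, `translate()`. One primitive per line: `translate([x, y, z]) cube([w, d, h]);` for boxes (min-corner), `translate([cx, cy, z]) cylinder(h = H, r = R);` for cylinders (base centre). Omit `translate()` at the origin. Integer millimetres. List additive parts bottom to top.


cube([240, 220, 60]);
translate([20, 10, 60]) cube([200, 200, 120]);
translate([80, 70, 180]) cube([80, 80, 90]);
translate([120, 110, 270]) cylinder(h = 90, r = 20);
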